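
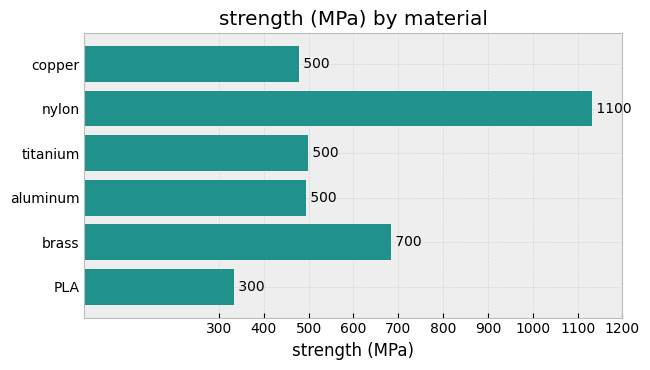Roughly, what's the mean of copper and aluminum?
(500 + 500) / 2 ≈ 500.

≈ 500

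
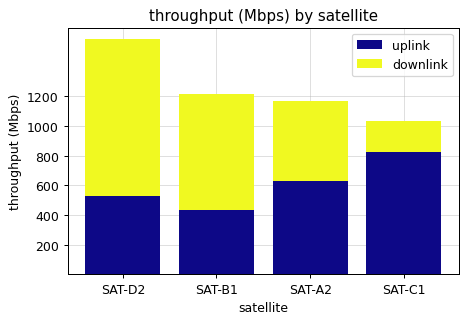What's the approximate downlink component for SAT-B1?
≈ 800

downlink top ≈ 1200, bottom ≈ 400; segment ≈ 800.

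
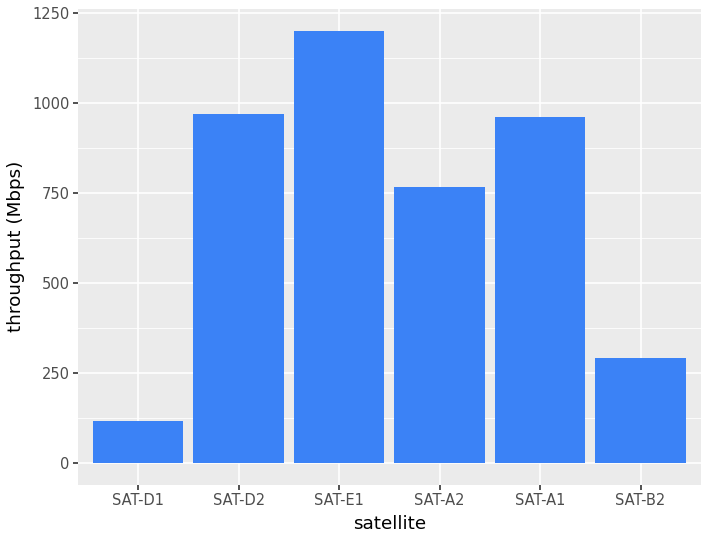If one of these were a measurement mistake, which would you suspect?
SAT-D1

SAT-D1 ≈ 100; the rest sit between ≈ 300 and ≈ 1200.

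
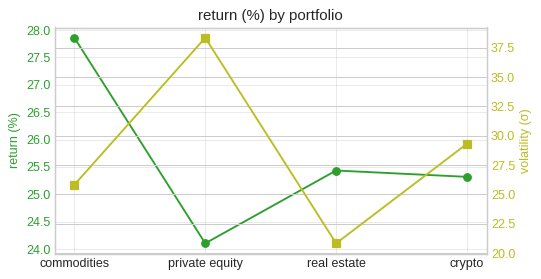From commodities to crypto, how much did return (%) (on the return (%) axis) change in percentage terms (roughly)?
≈ -8.9%

commodities ≈ 28.0, crypto ≈ 25.5; (25.5 − 28.0) / 28.0 ≈ -8.9%.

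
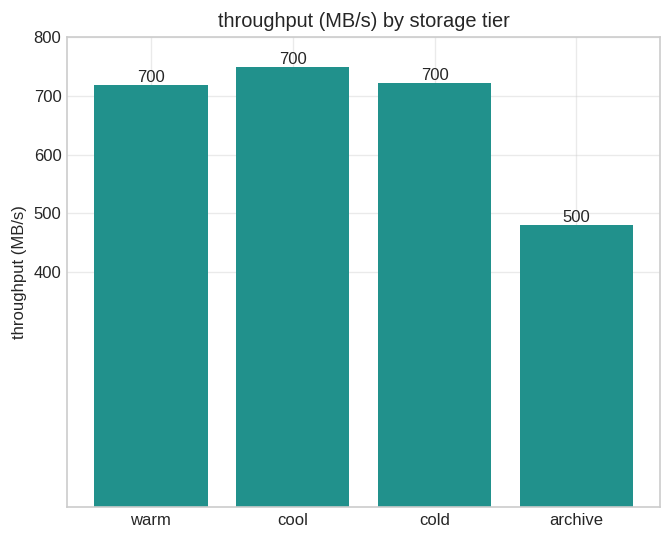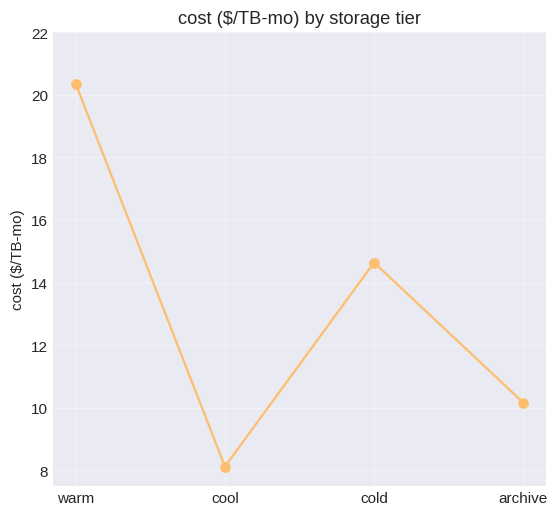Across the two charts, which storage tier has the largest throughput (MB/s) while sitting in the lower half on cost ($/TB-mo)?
Chart 2 median cost ($/TB-mo) ≈ 12; below-median storage tiers: cool, archive. Among those, cool has the highest throughput (MB/s) (≈ 700).

cool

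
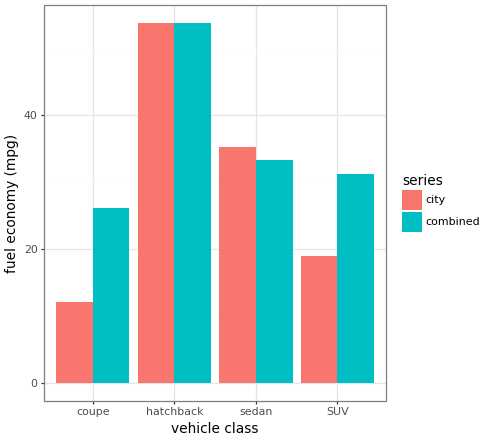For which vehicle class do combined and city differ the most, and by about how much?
coupe, ≈ 15 mpg

coupe: combined ≈ 25, city ≈ 10 → gap ≈ 15. Next-largest (SUV) is only ≈ 10.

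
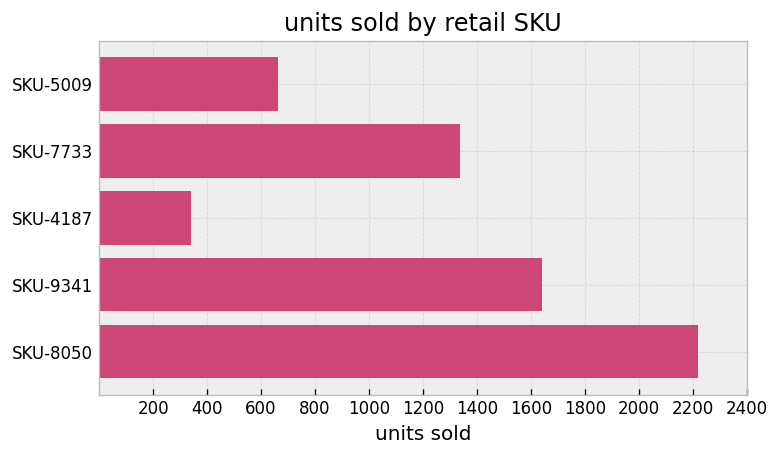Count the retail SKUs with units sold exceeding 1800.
1

Above 1800: SKU-8050.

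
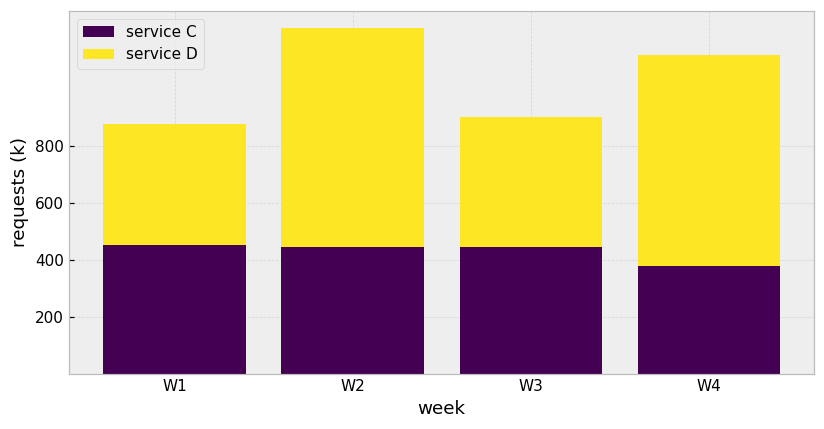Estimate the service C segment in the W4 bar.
service C top ≈ 400, bottom ≈ 0; segment ≈ 400.

≈ 400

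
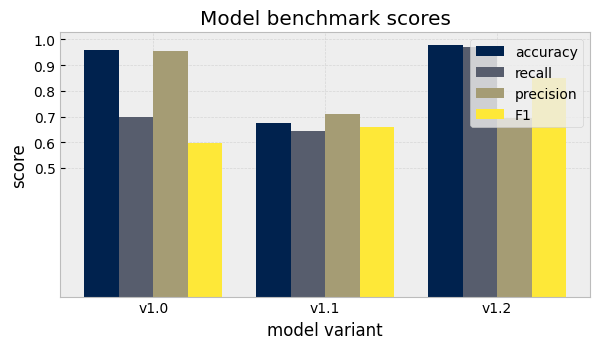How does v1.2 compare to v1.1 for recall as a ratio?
v1.2 ≈ 1.0, v1.1 ≈ 0.6; 1.0/0.6 ≈ 1.67.

≈ 1.67×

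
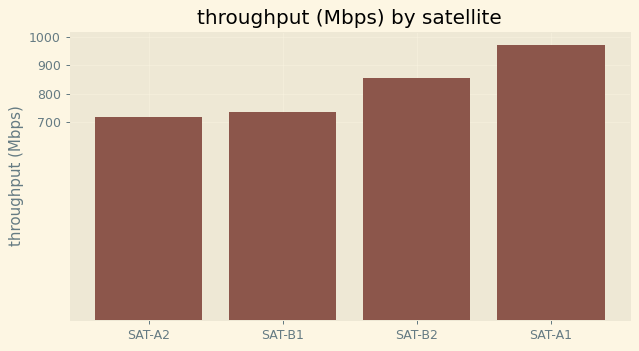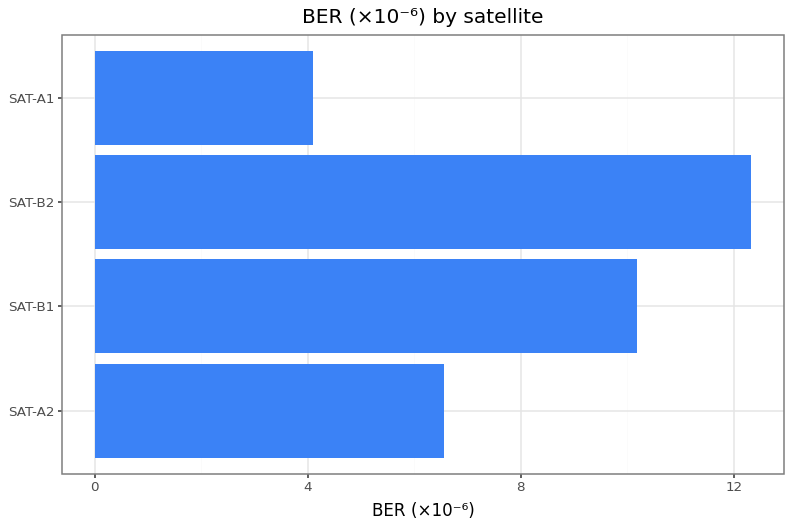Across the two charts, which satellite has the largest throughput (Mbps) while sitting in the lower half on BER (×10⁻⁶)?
Chart 2 median BER (×10⁻⁶) ≈ 8; below-median satellites: SAT-A2, SAT-A1. Among those, SAT-A1 has the highest throughput (Mbps) (≈ 1000).

SAT-A1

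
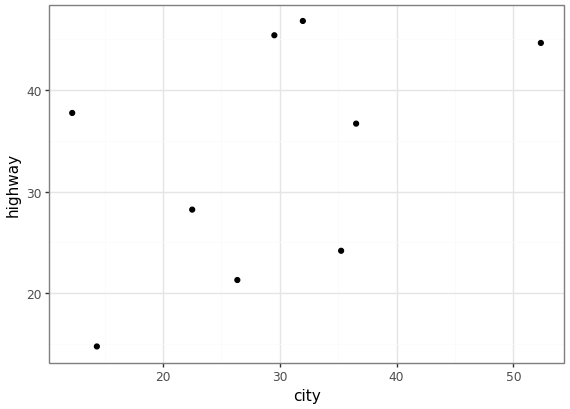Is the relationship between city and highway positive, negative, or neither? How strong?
positive, moderate

Points are positively correlated; moderate (|r| ≈ 0.5).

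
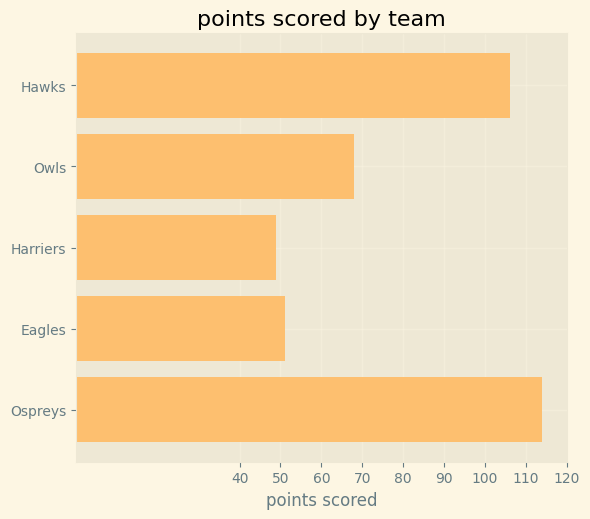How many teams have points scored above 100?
Above 100: Hawks, Ospreys.

2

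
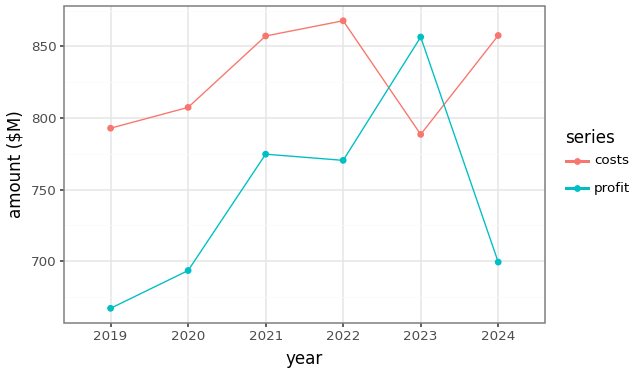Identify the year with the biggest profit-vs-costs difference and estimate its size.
2024, ≈ 160 $M

2024: profit ≈ 700, costs ≈ 860 → gap ≈ 160. Next-largest (2019) is only ≈ 140.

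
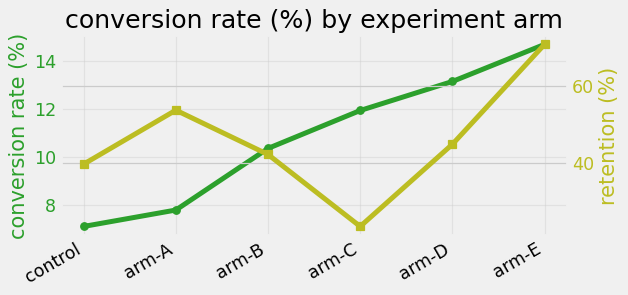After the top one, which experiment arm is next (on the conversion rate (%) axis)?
arm-D

Top 3 (on the conversion rate (%) axis): arm-E ≈ 15, arm-D ≈ 13, arm-C ≈ 12.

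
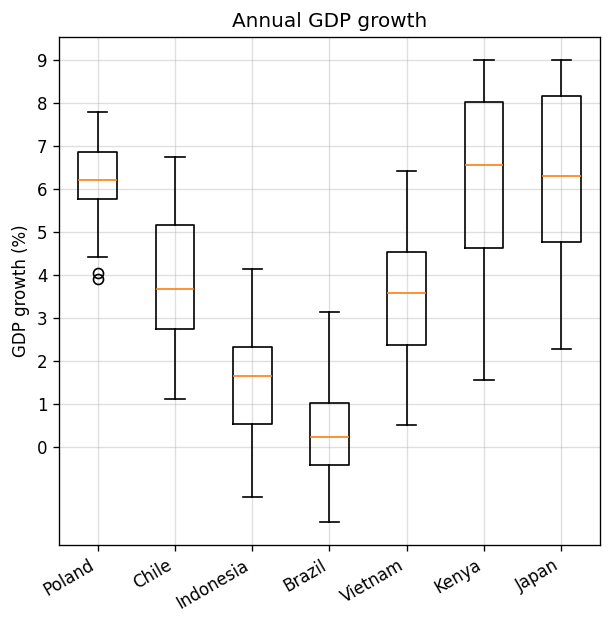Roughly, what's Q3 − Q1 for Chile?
Q3 ≈ 5, Q1 ≈ 3; IQR ≈ 2.

≈ 2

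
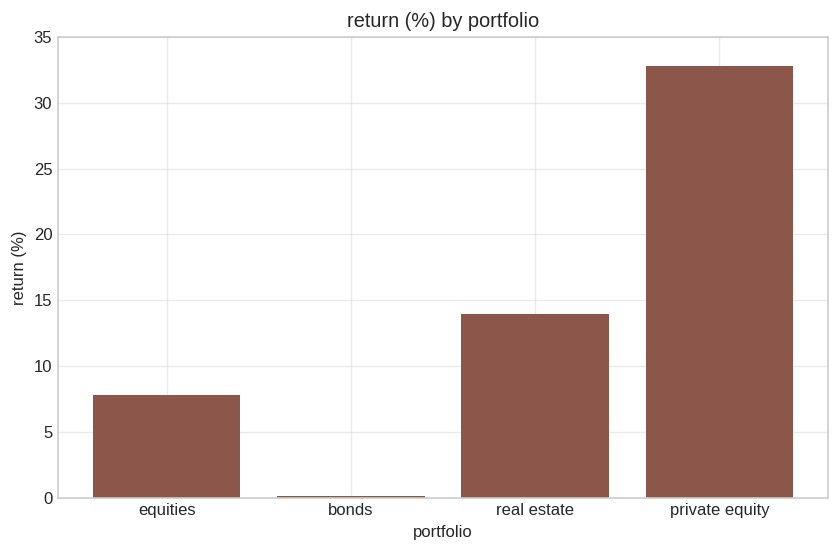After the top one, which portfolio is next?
Top 3: private equity ≈ 35, real estate ≈ 15, equities ≈ 10.

real estate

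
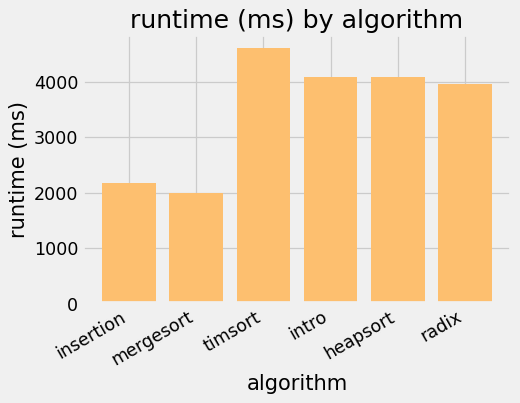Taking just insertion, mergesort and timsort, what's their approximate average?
(2000 + 2000 + 4500) / 3 ≈ 2833.

≈ 2833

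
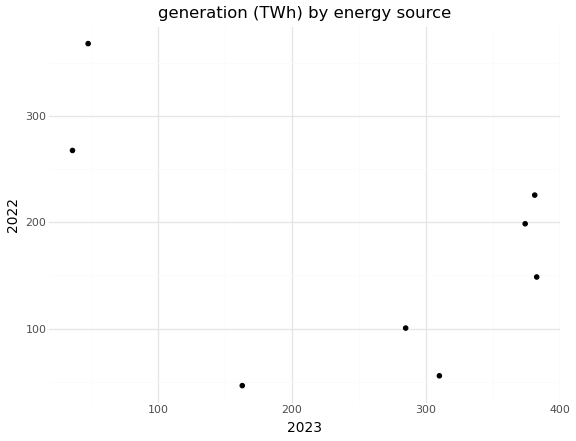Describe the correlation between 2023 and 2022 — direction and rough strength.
Points are negatively correlated; moderate (|r| ≈ 0.5).

negative, moderate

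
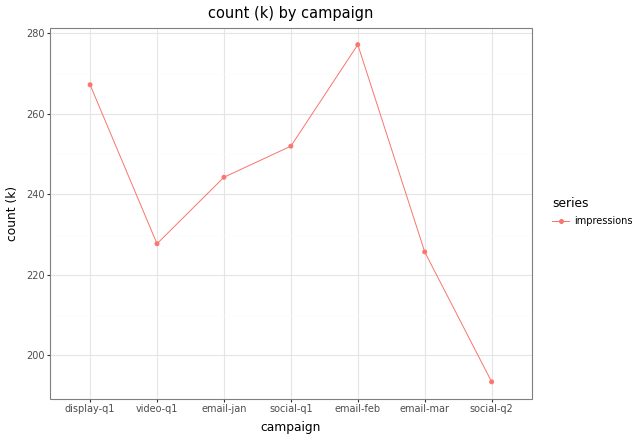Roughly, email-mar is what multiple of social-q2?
email-mar ≈ 230, social-q2 ≈ 190; 230/190 ≈ 1.21.

≈ 1.21×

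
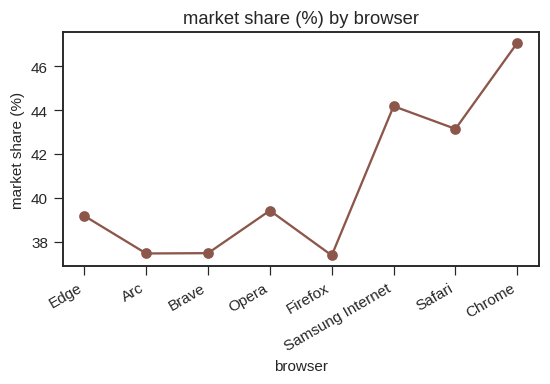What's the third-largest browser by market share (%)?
Safari

Top 4: Chrome ≈ 47, Samsung Internet ≈ 44, Safari ≈ 43, Opera ≈ 39.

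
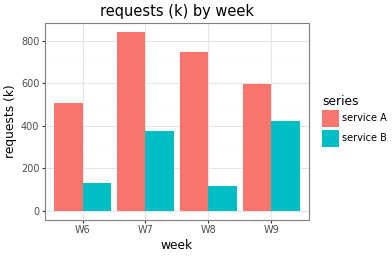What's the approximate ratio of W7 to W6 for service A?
W7 ≈ 800, W6 ≈ 500; 800/500 ≈ 1.6.

≈ 1.6×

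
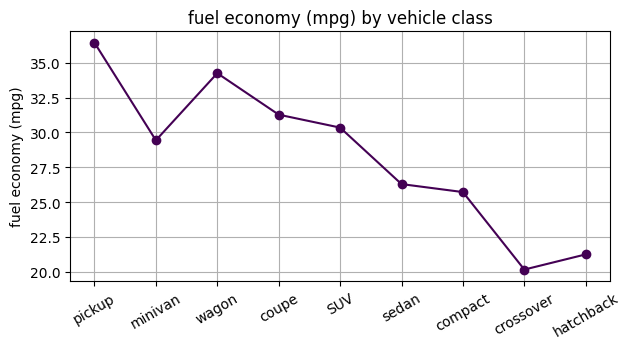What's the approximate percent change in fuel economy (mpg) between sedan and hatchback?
sedan ≈ 26, hatchback ≈ 22; (22 − 26) / 26 ≈ -15.4%.

≈ -15.4%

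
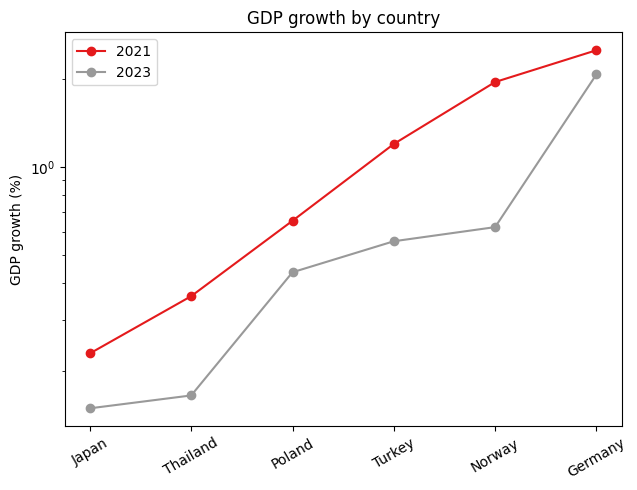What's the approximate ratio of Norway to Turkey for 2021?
Norway ≈ 2.0, Turkey ≈ 1.2; 2.0/1.2 ≈ 1.67.

≈ 1.67×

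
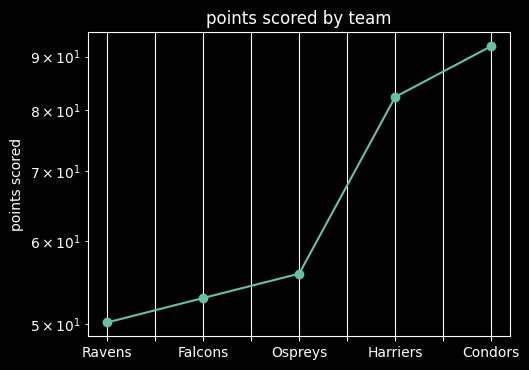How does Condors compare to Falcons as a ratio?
Condors ≈ 90, Falcons ≈ 55; 90/55 ≈ 1.64.

≈ 1.64×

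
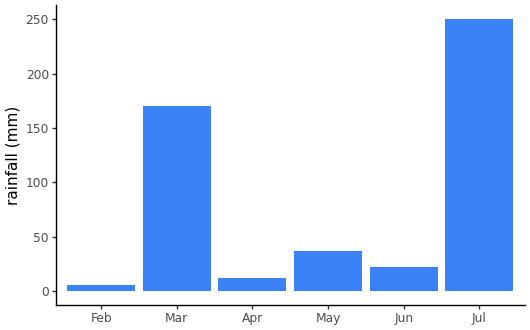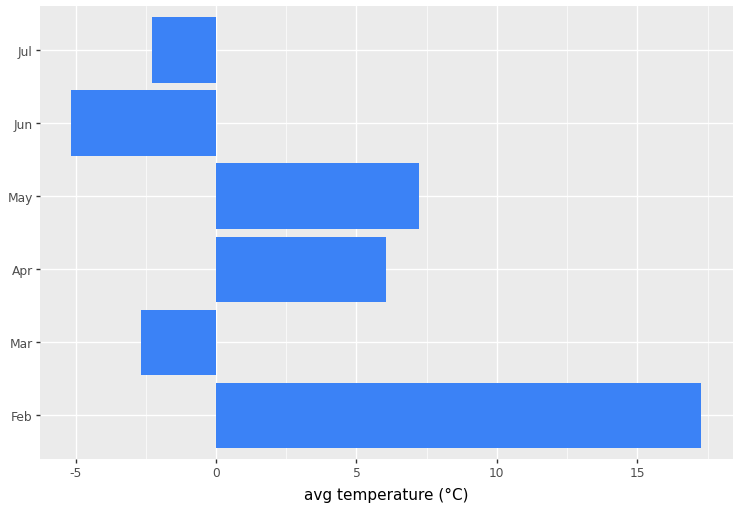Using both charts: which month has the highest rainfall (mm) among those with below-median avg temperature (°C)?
Jul

Chart 2 median avg temperature (°C) ≈ 2; below-median months: Mar, Jun, Jul. Among those, Jul has the highest rainfall (mm) (≈ 250).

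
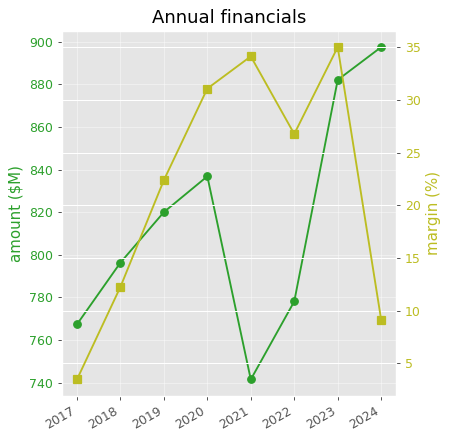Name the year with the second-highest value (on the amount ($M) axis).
Top 3 (on the amount ($M) axis): 2024 ≈ 900, 2023 ≈ 880, 2020 ≈ 840.

2023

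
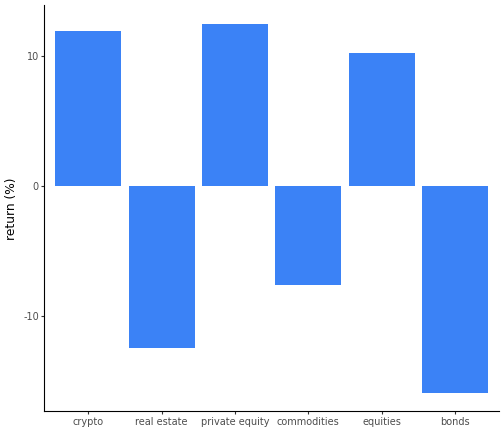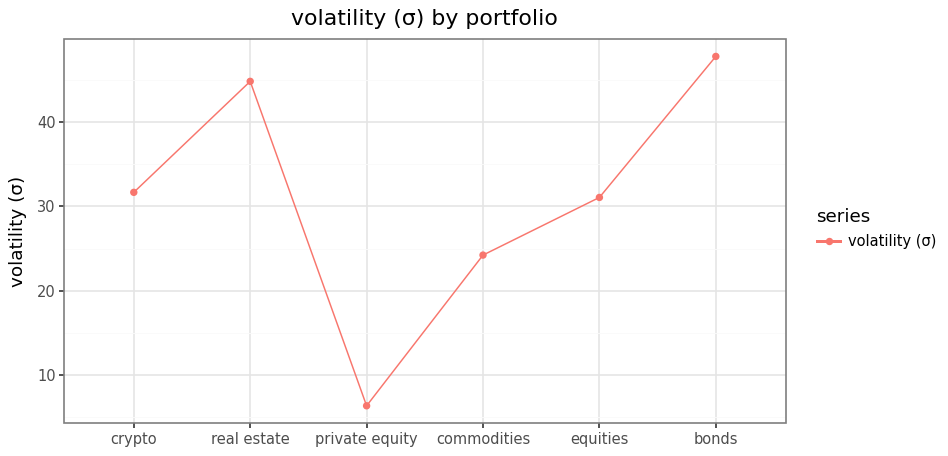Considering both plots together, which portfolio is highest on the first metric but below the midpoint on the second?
Chart 2 median volatility (σ) ≈ 30; below-median portfolios: private equity, commodities, equities. Among those, private equity has the highest return (%) (≈ 12).

private equity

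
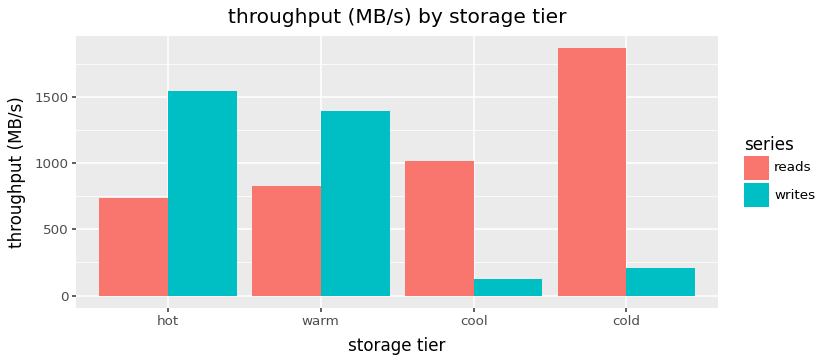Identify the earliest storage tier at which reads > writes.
cool

warm: reads ≈ 800 vs writes ≈ 1400 (not yet); cool: reads ≈ 1000 vs writes ≈ 200 (first crossover).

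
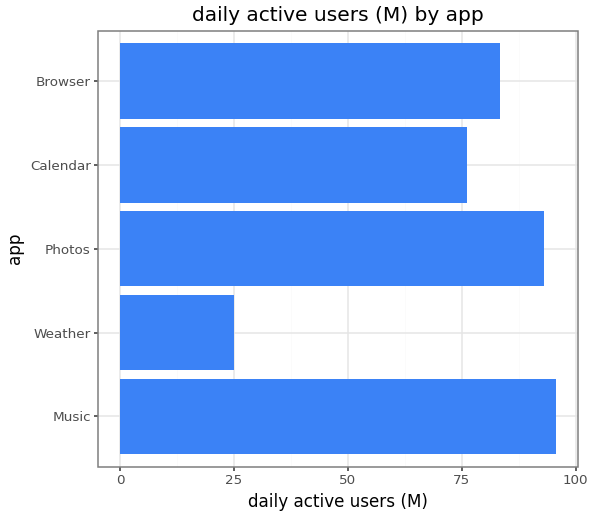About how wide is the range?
≈ 70

Max Music ≈ 100, min Weather ≈ 30; range ≈ 70.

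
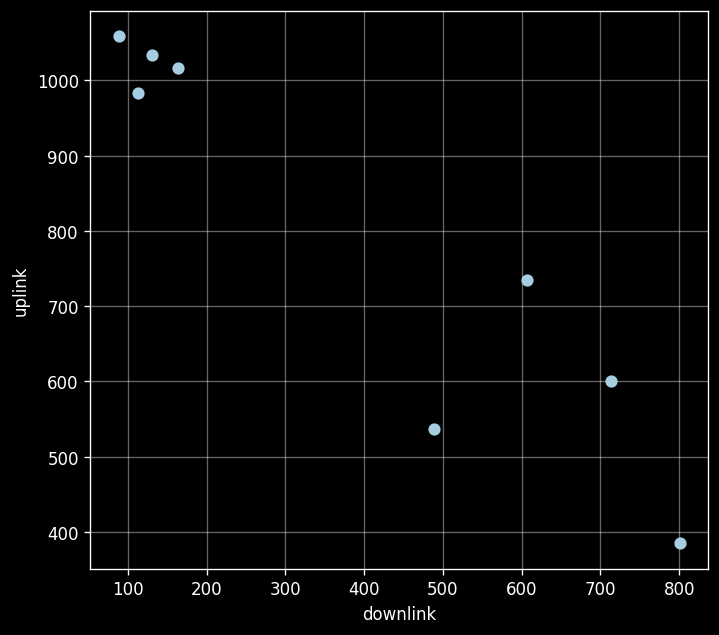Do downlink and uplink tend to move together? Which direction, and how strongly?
negative, strong

Points are negatively correlated; strong (|r| ≈ 0.9).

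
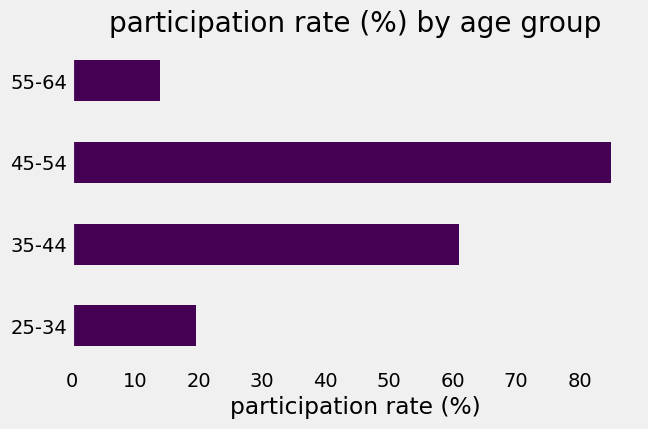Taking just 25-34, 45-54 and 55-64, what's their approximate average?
(20 + 80 + 10) / 3 ≈ 37.

≈ 37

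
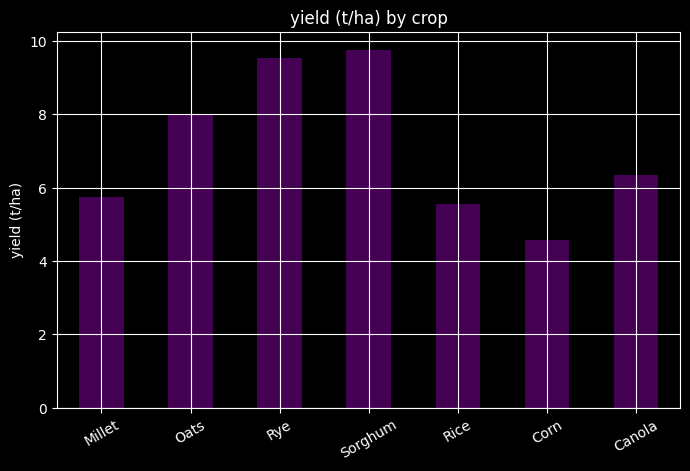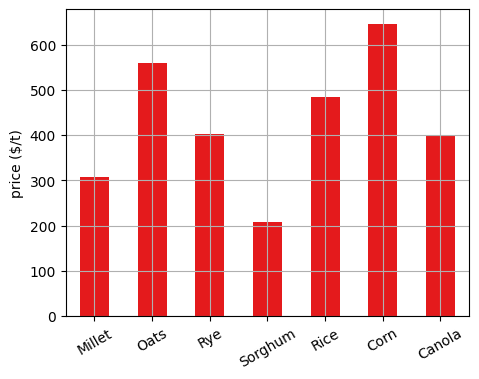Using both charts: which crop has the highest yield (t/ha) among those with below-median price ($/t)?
Chart 2 median price ($/t) ≈ 400; below-median crops: Millet, Sorghum, Canola. Among those, Sorghum has the highest yield (t/ha) (≈ 10).

Sorghum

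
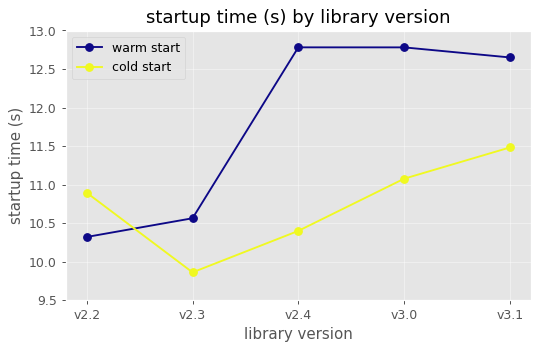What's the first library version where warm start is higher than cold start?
v2.2: warm start ≈ 10.5 vs cold start ≈ 11.0 (not yet); v2.3: warm start ≈ 10.5 vs cold start ≈ 10.0 (first crossover).

v2.3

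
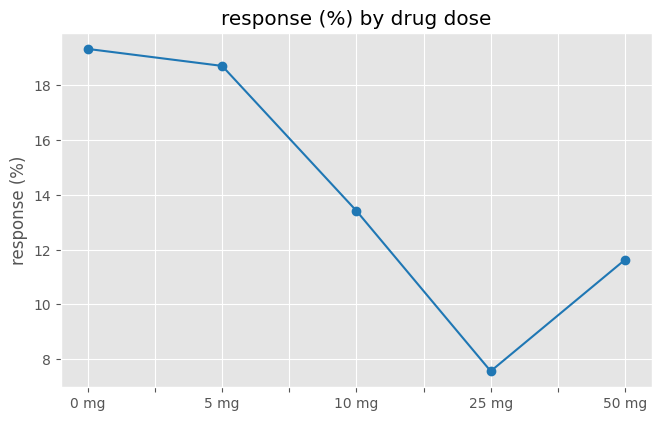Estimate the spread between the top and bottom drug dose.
≈ 11

Max 0 mg ≈ 19, min 25 mg ≈ 8; range ≈ 11.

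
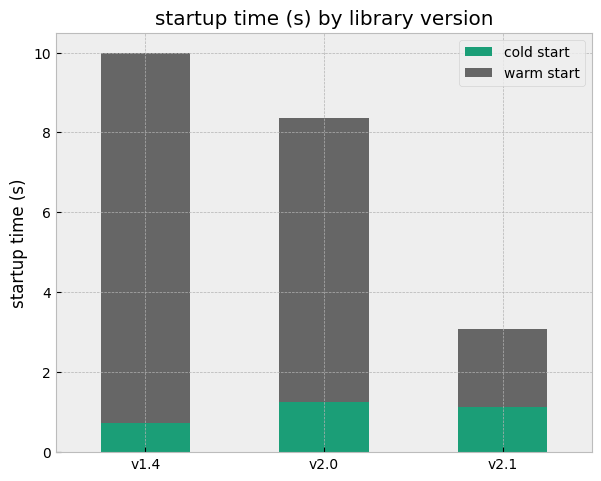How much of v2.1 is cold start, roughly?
cold start top ≈ 1, bottom ≈ 0; segment ≈ 1.

≈ 1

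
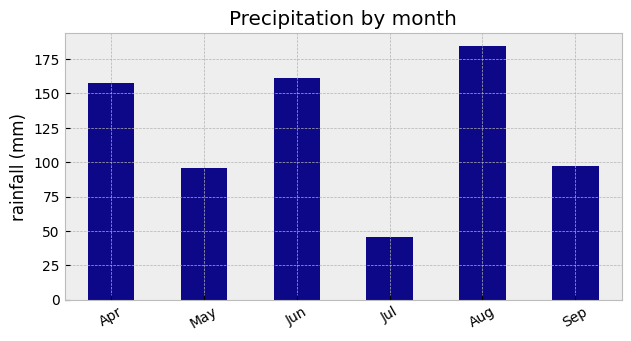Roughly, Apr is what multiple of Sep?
Apr ≈ 160, Sep ≈ 100; 160/100 ≈ 1.6.

≈ 1.6×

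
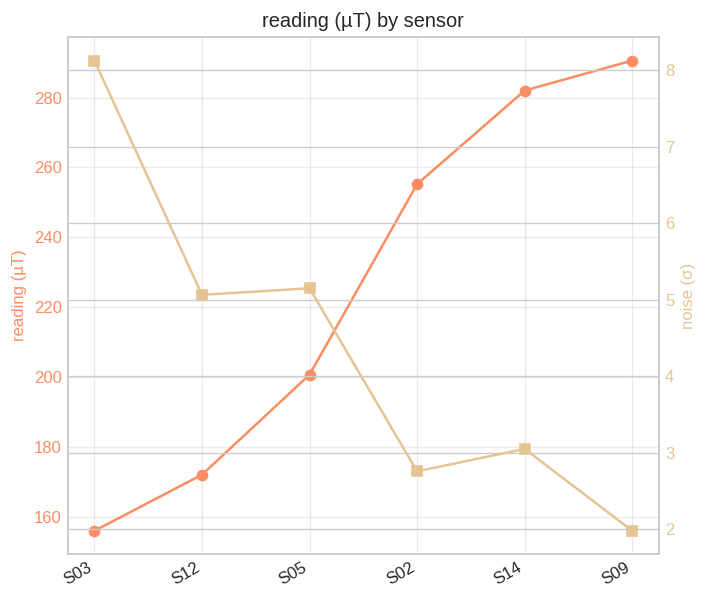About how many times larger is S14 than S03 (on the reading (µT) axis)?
≈ 1.75×

S14 ≈ 280, S03 ≈ 160; 280/160 ≈ 1.75.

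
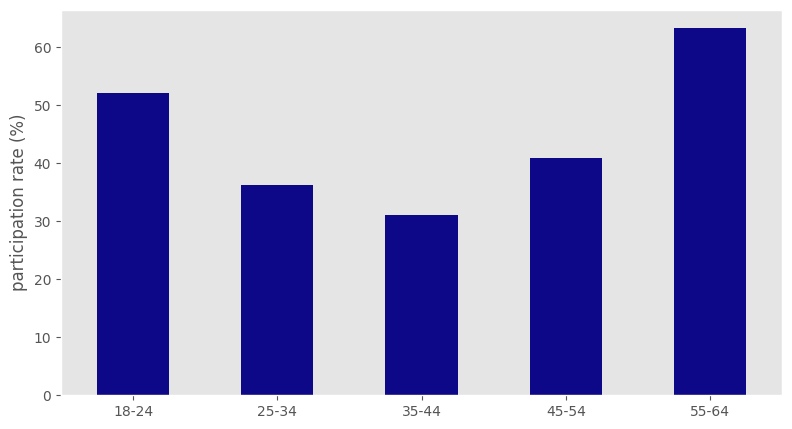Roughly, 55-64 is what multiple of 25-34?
≈ 1.5×

55-64 ≈ 60, 25-34 ≈ 40; 60/40 ≈ 1.5.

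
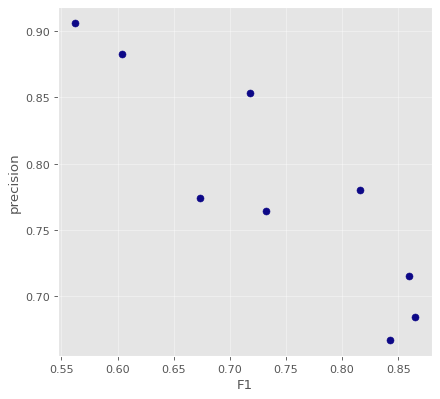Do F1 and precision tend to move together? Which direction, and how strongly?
Points are negatively correlated; strong (|r| ≈ 0.9).

negative, strong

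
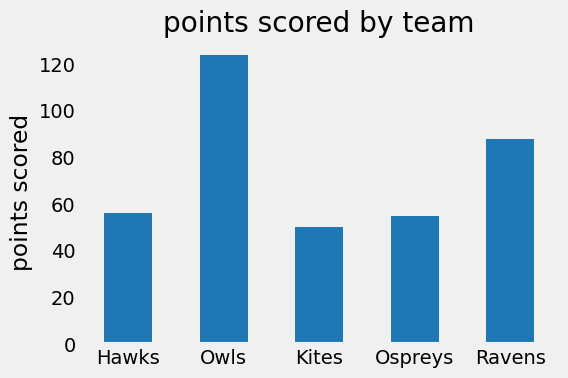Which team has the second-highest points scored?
Ravens

Top 3: Owls ≈ 120, Ravens ≈ 80, Hawks ≈ 60.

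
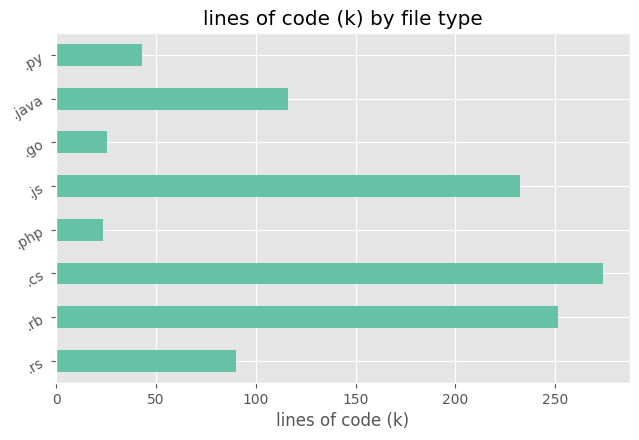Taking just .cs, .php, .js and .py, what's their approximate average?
≈ 144

(275 + 25 + 225 + 50) / 4 ≈ 144.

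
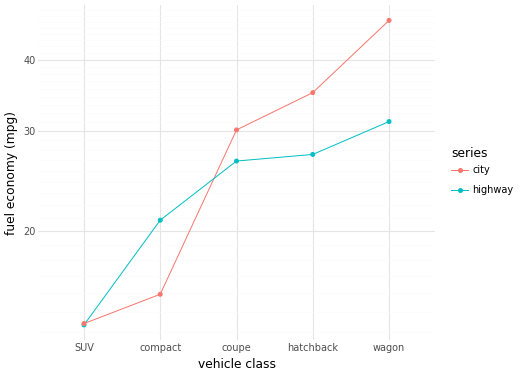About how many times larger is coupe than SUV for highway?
coupe ≈ 25, SUV ≈ 15; 25/15 ≈ 1.67.

≈ 1.67×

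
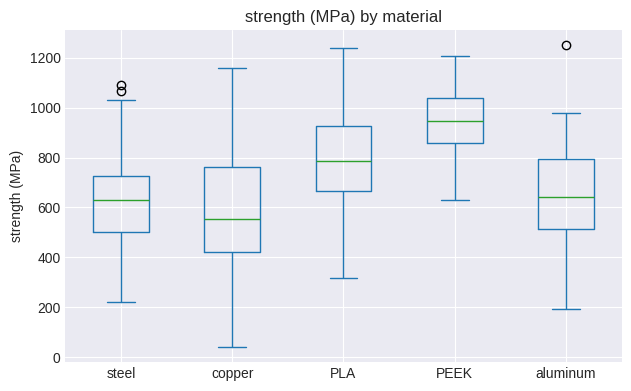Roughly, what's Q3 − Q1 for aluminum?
≈ 300

Q3 ≈ 800, Q1 ≈ 500; IQR ≈ 300.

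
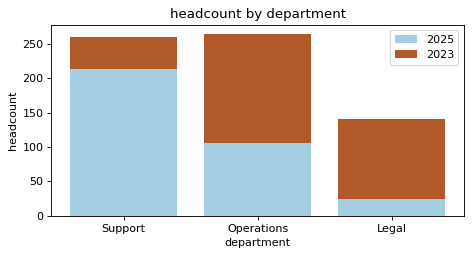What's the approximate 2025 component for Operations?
≈ 100

2025 top ≈ 100, bottom ≈ 0; segment ≈ 100.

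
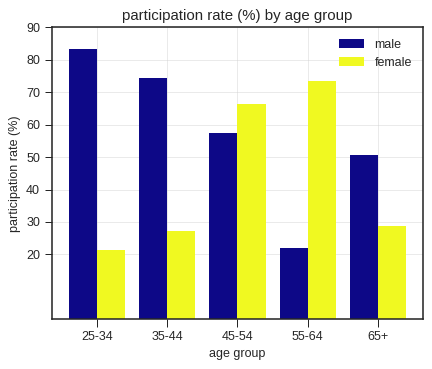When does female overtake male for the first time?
35-44: female ≈ 30 vs male ≈ 70 (not yet); 45-54: female ≈ 70 vs male ≈ 60 (first crossover).

45-54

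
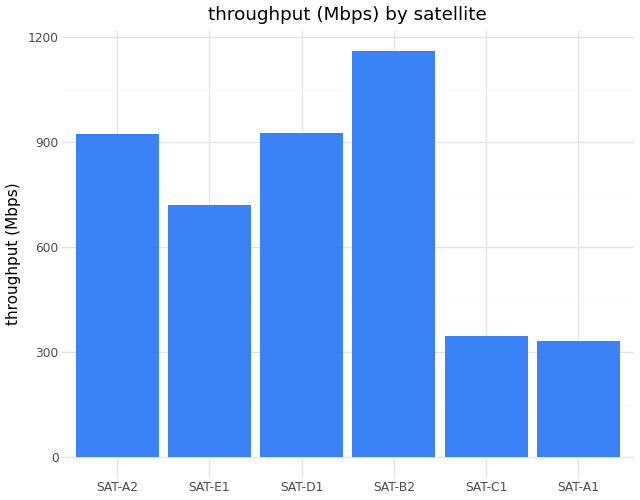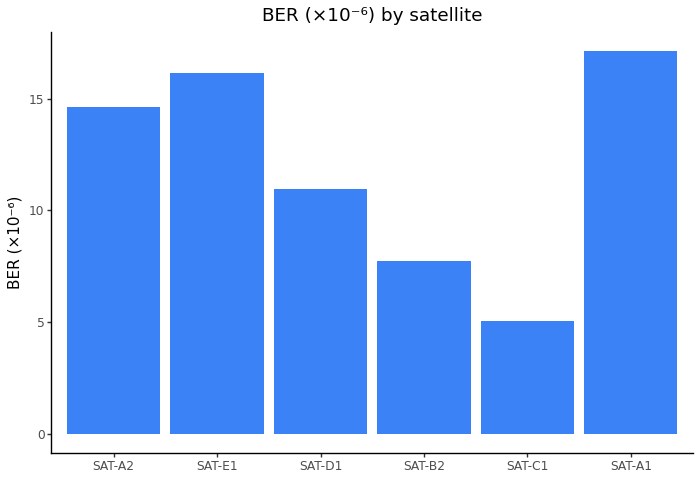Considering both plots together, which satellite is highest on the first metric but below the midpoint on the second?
SAT-B2

Chart 2 median BER (×10⁻⁶) ≈ 12; below-median satellites: SAT-D1, SAT-B2, SAT-C1. Among those, SAT-B2 has the highest throughput (Mbps) (≈ 1200).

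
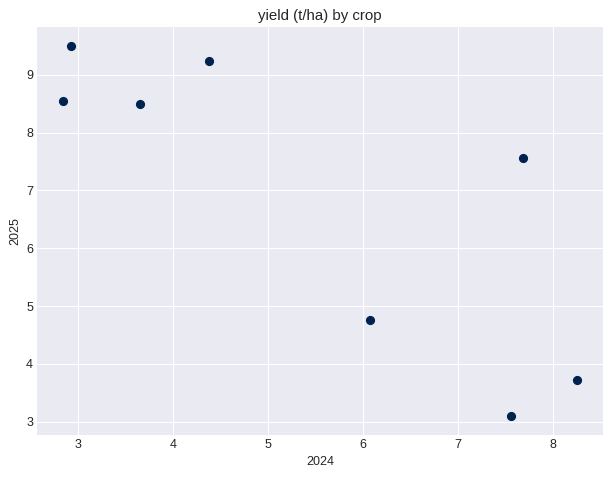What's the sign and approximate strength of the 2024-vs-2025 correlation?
negative, strong

Points are negatively correlated; strong (|r| ≈ 0.8).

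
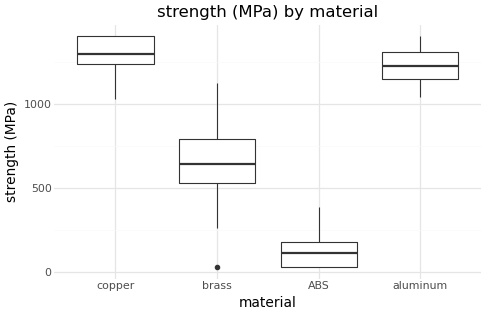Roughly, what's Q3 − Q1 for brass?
Q3 ≈ 800, Q1 ≈ 500; IQR ≈ 300.

≈ 300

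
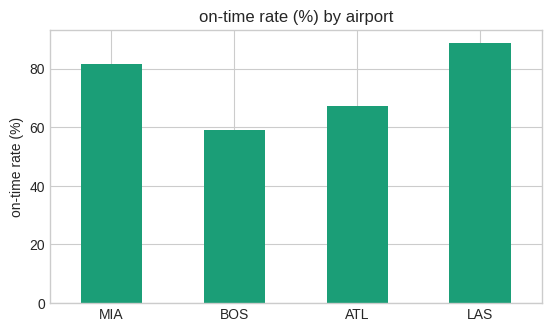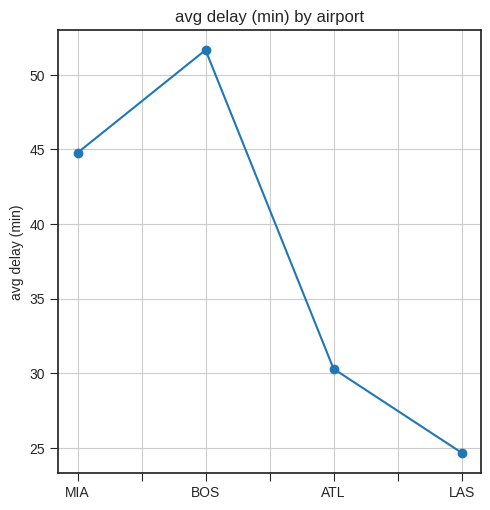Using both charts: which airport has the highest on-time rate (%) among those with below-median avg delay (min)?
Chart 2 median avg delay (min) ≈ 40; below-median airports: ATL, LAS. Among those, LAS has the highest on-time rate (%) (≈ 90).

LAS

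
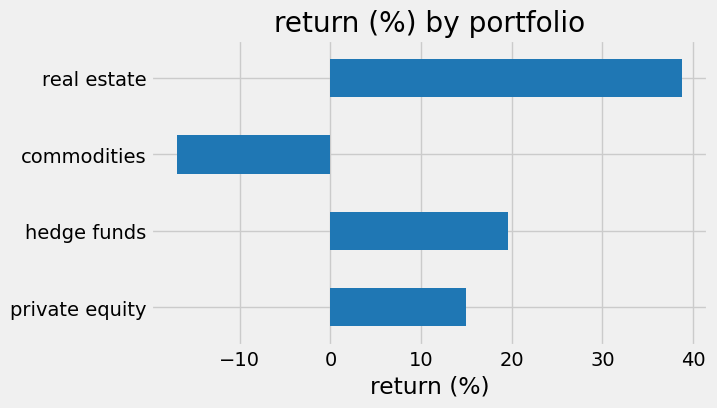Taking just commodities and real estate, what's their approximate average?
(-15 + 40) / 2 ≈ 12.

≈ 12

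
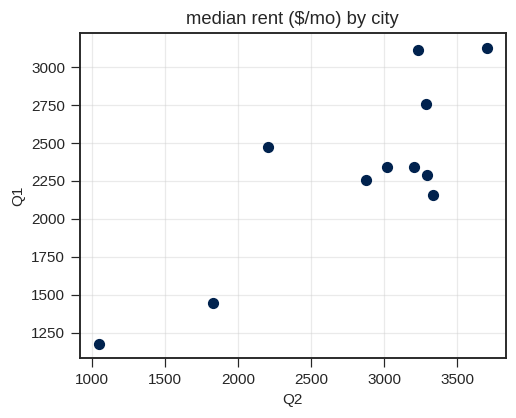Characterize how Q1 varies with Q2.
Points are positively correlated; strong (|r| ≈ 0.8).

positive, strong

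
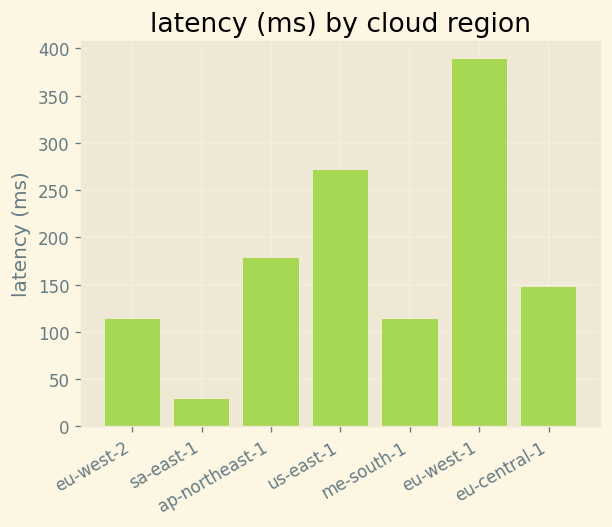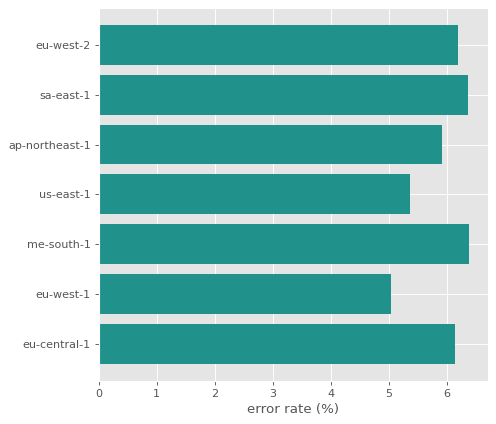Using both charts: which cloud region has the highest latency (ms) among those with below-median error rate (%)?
eu-west-1

Chart 2 median error rate (%) ≈ 6; below-median cloud regions: ap-northeast-1, us-east-1, eu-west-1. Among those, eu-west-1 has the highest latency (ms) (≈ 400).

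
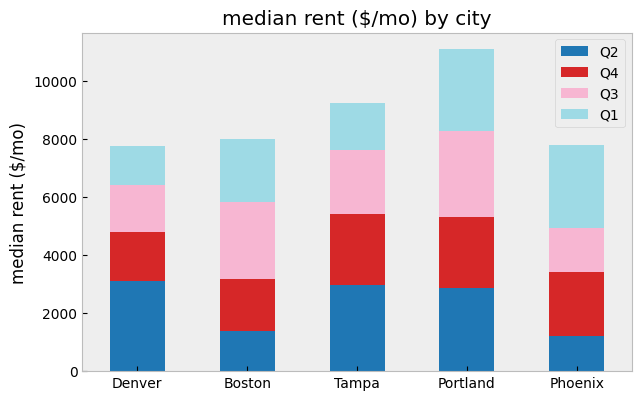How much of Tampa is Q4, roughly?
Q4 top ≈ 5000, bottom ≈ 3000; segment ≈ 2000.

≈ 2000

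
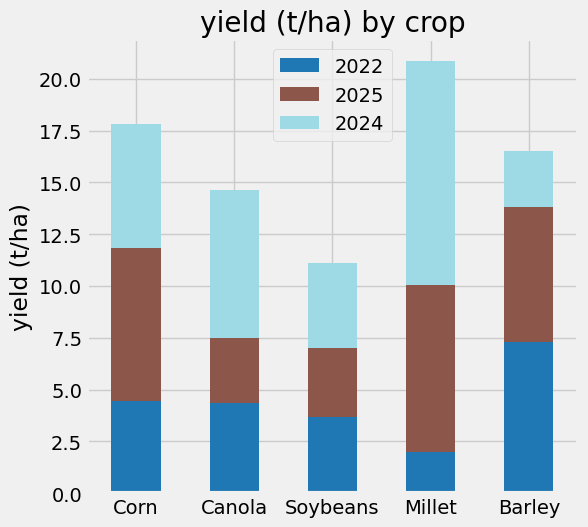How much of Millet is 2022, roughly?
2022 top ≈ 2, bottom ≈ 0; segment ≈ 2.

≈ 2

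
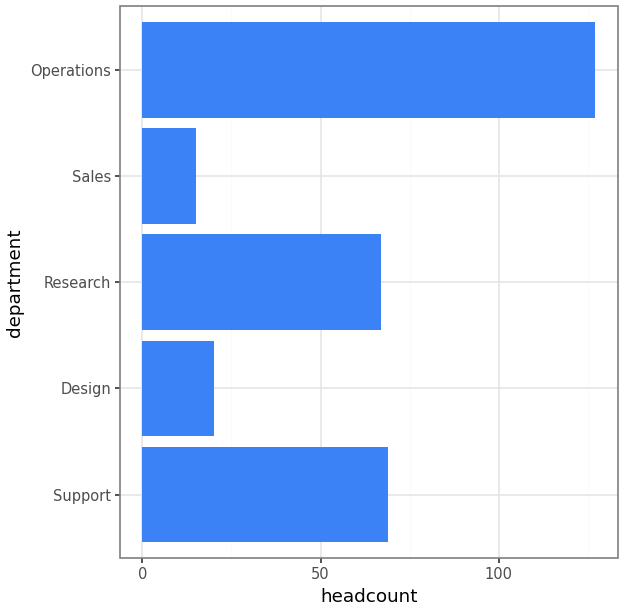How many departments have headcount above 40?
3

Above 40: Support, Research, Operations.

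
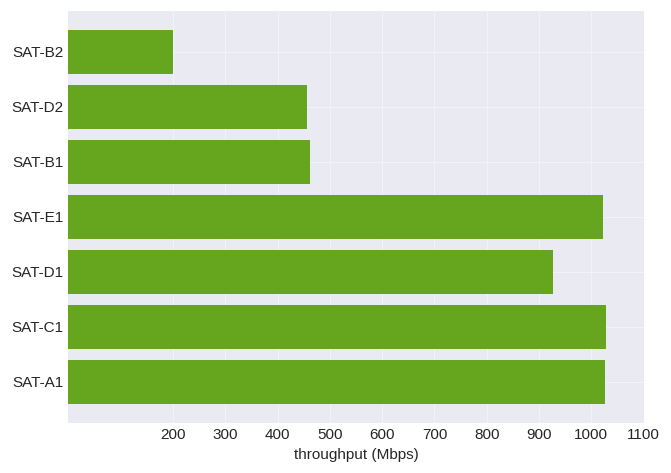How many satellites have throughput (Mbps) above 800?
4

Above 800: SAT-E1, SAT-D1, SAT-C1, SAT-A1.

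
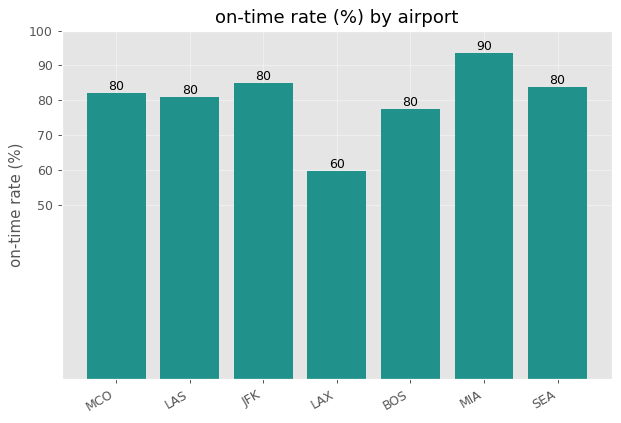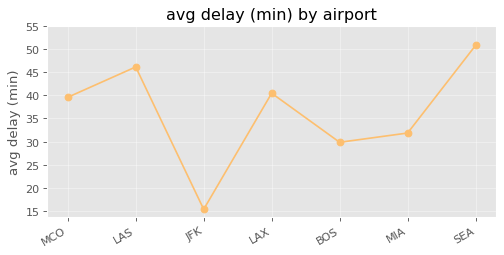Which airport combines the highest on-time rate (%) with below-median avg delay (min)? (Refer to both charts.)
MIA

Chart 2 median avg delay (min) ≈ 40; below-median airports: JFK, BOS, MIA. Among those, MIA has the highest on-time rate (%) (≈ 90).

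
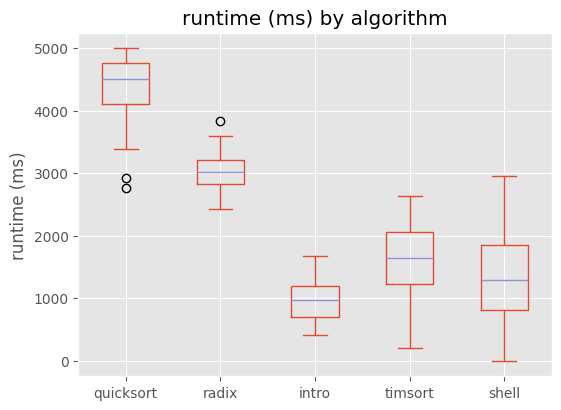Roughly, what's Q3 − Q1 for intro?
≈ 500

Q3 ≈ 1000, Q1 ≈ 500; IQR ≈ 500.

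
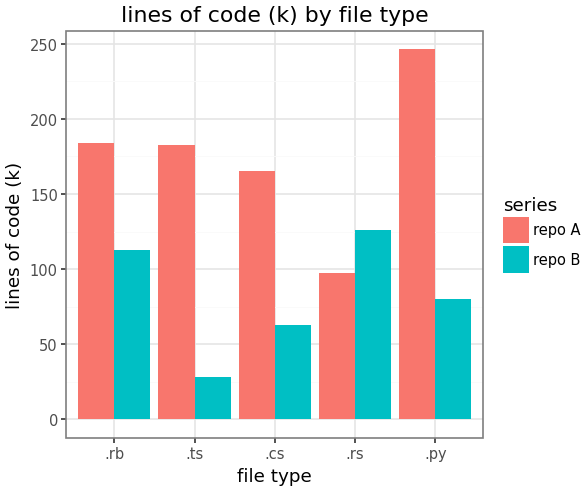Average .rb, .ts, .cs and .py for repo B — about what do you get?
≈ 75

(125 + 25 + 75 + 75) / 4 ≈ 75.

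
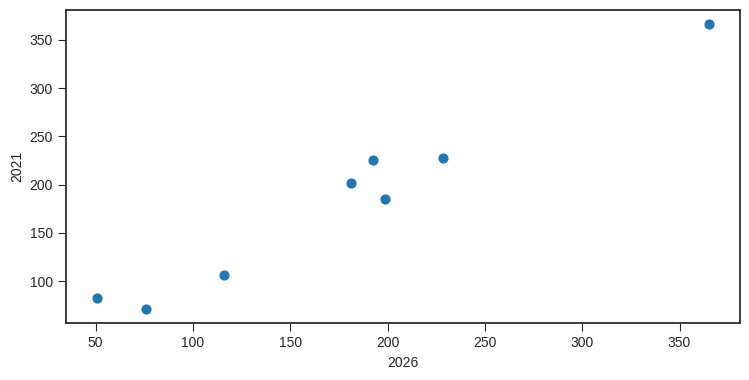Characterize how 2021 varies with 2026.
Points are positively correlated; strong (|r| ≈ 1.0).

positive, strong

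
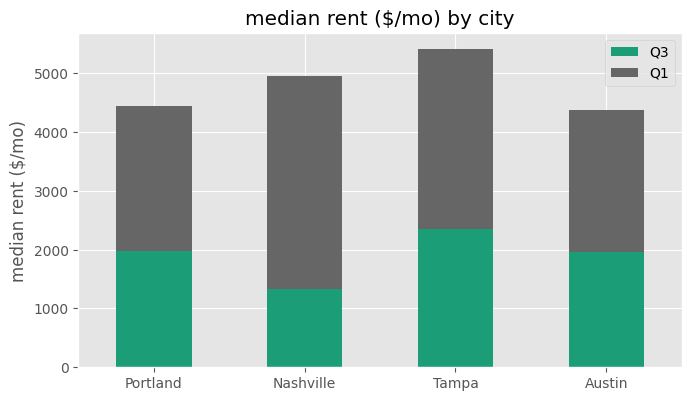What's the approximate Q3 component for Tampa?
Q3 top ≈ 2500, bottom ≈ 0; segment ≈ 2500.

≈ 2500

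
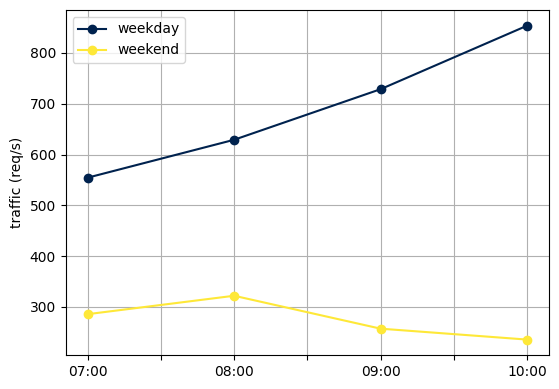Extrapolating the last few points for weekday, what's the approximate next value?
≈ 1050

Last three: 600, 700, 900 → slope ≈ 150/step → next ≈ 1050.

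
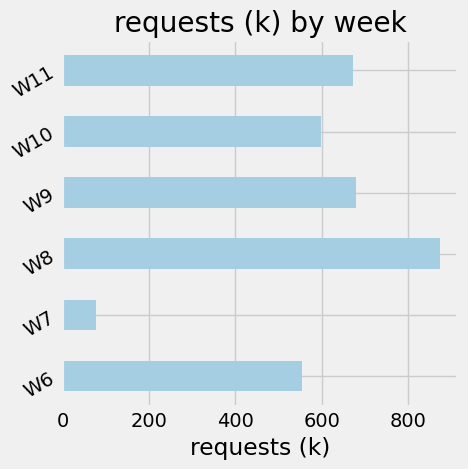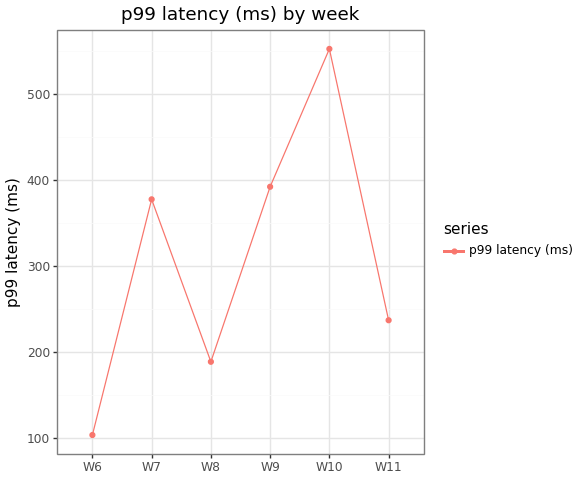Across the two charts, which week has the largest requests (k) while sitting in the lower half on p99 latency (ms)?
W8

Chart 2 median p99 latency (ms) ≈ 300; below-median weeks: W6, W8, W11. Among those, W8 has the highest requests (k) (≈ 900).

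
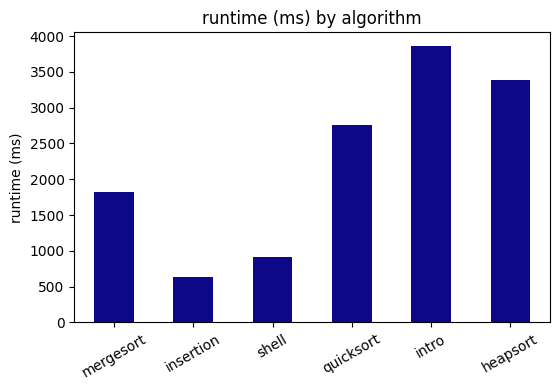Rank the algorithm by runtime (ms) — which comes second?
heapsort

Top 3: intro ≈ 4000, heapsort ≈ 3500, quicksort ≈ 3000.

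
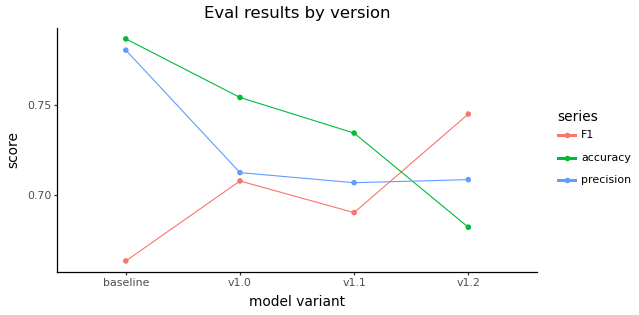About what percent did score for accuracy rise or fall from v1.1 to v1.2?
≈ -8.1%

v1.1 ≈ 0.74, v1.2 ≈ 0.68; (0.68 − 0.74) / 0.74 ≈ -8.1%.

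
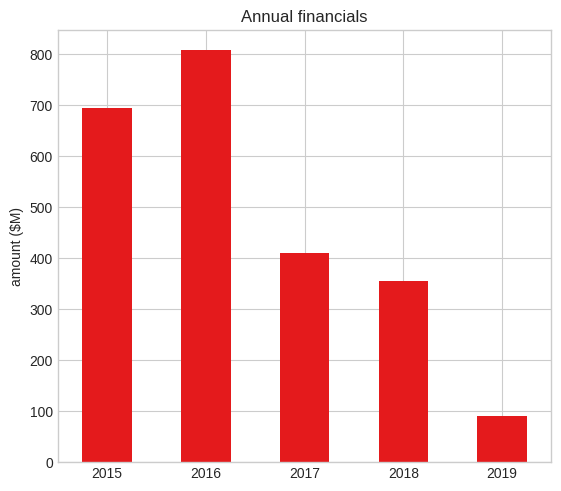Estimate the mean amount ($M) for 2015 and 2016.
(700 + 800) / 2 ≈ 750.

≈ 750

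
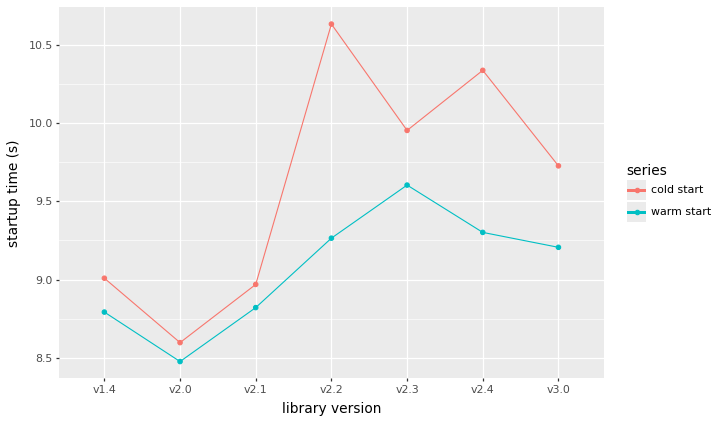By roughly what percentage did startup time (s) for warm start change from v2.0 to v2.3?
≈ +14.3%

v2.0 ≈ 8.4, v2.3 ≈ 9.6; (9.6 − 8.4) / 8.4 ≈ +14.3%.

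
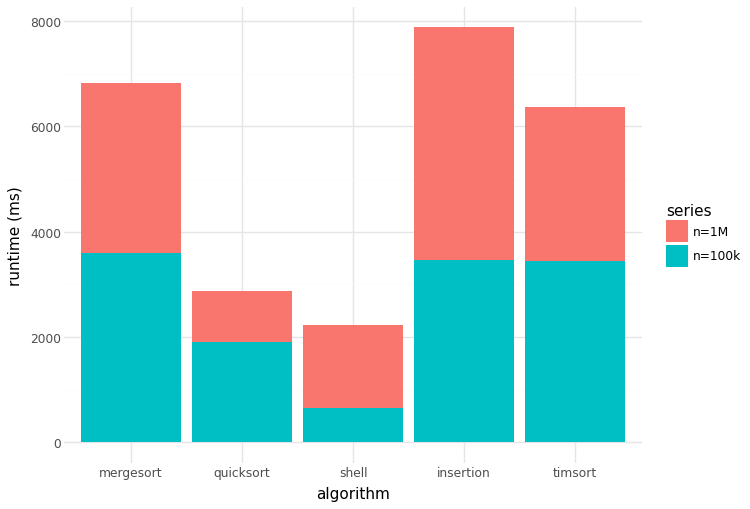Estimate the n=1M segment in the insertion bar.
≈ 5000

n=1M top ≈ 8000, bottom ≈ 3000; segment ≈ 5000.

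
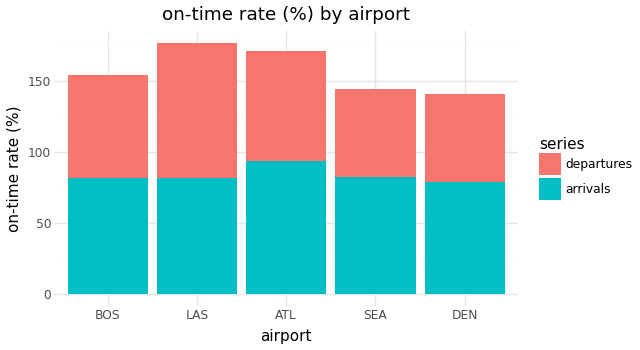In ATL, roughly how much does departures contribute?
departures top ≈ 180, bottom ≈ 100; segment ≈ 80.

≈ 80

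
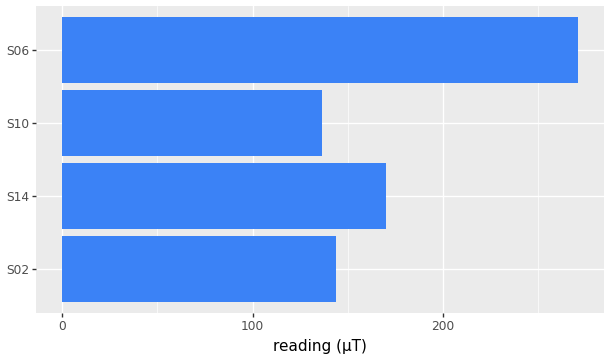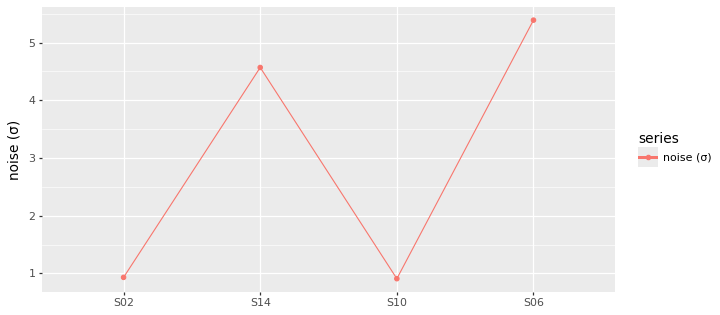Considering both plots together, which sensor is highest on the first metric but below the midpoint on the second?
Chart 2 median noise (σ) ≈ 3; below-median sensors: S02, S10. Among those, S02 has the highest reading (µT) (≈ 150).

S02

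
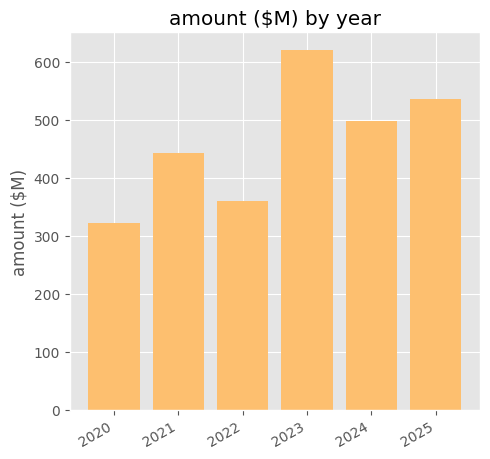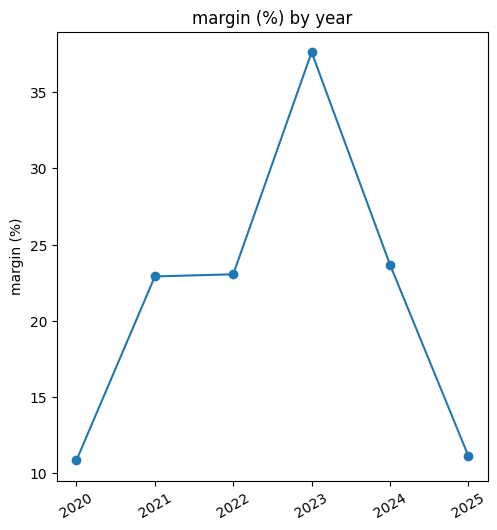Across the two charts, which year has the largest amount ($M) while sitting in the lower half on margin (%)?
2025

Chart 2 median margin (%) ≈ 25; below-median years: 2020, 2021, 2025. Among those, 2025 has the highest amount ($M) (≈ 500).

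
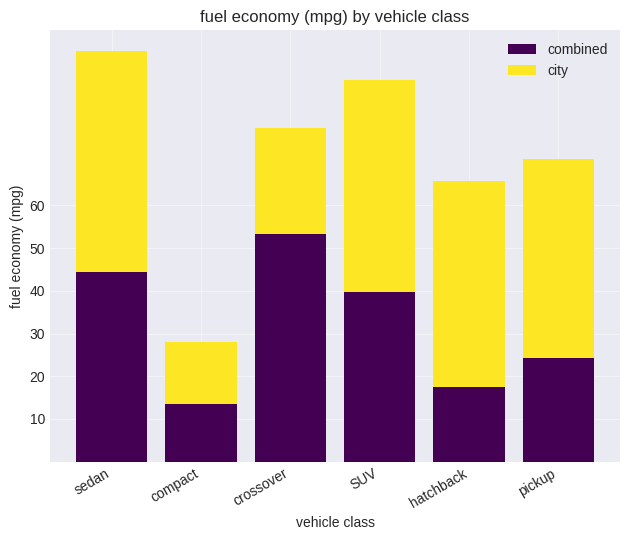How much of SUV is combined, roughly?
combined top ≈ 40, bottom ≈ 0; segment ≈ 40.

≈ 40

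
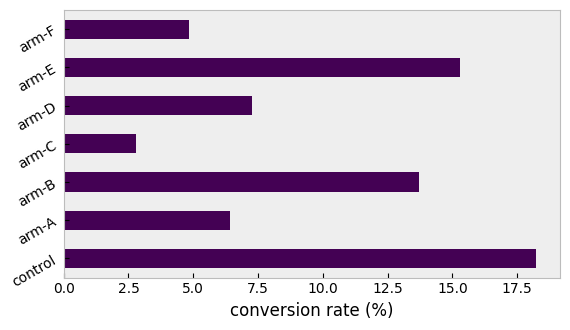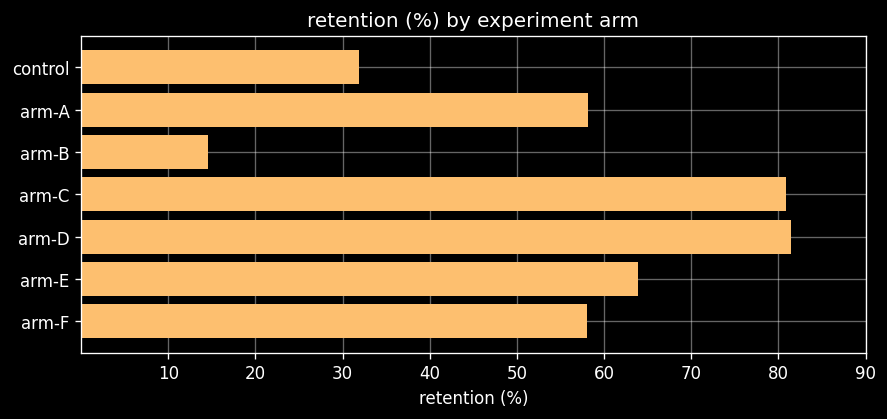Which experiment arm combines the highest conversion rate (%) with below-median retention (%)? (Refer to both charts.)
Chart 2 median retention (%) ≈ 60; below-median experiment arms: control, arm-B, arm-F. Among those, control has the highest conversion rate (%) (≈ 18).

control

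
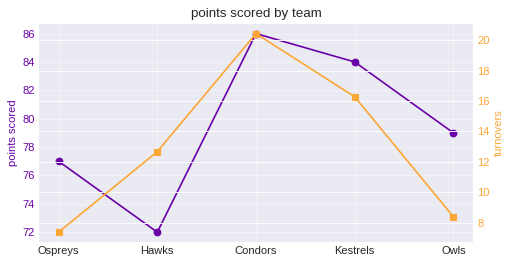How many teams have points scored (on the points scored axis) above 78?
Above 78: Condors, Kestrels, Owls.

3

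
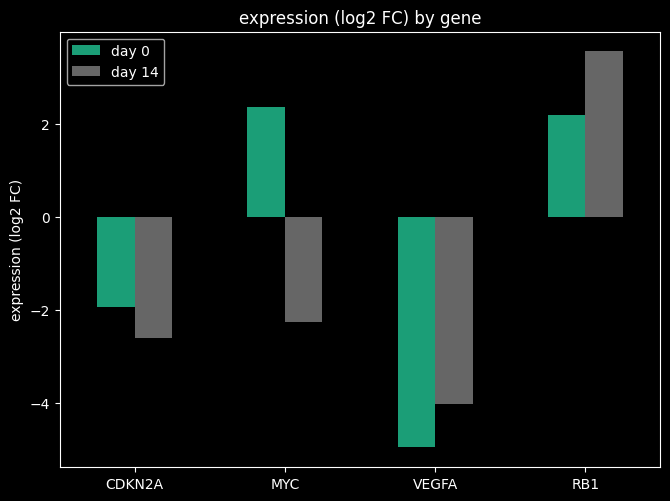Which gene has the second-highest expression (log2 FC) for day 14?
Top 3 for day 14: RB1 ≈ 4, MYC ≈ -2, CDKN2A ≈ -3.

MYC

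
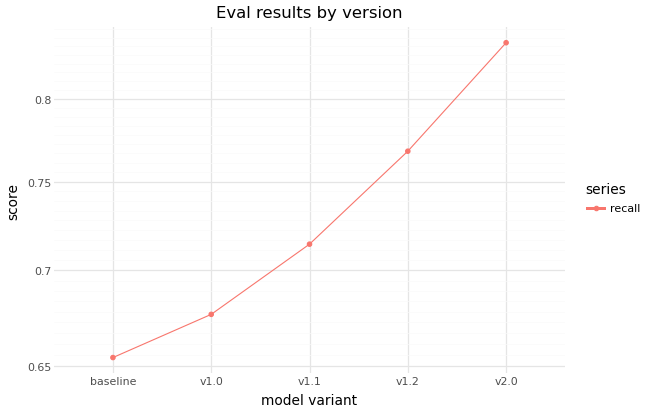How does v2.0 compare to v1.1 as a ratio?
≈ 1.17×

v2.0 ≈ 0.84, v1.1 ≈ 0.72; 0.84/0.72 ≈ 1.17.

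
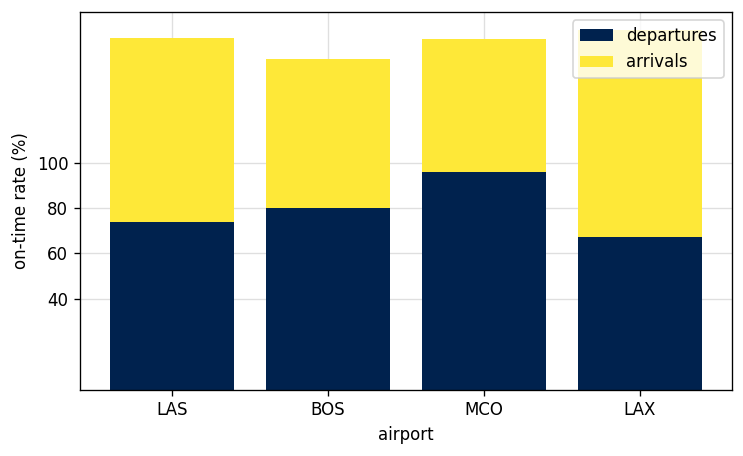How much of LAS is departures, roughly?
departures top ≈ 80, bottom ≈ 0; segment ≈ 80.

≈ 80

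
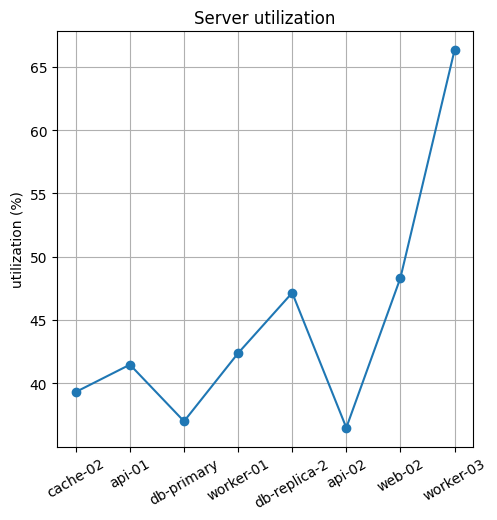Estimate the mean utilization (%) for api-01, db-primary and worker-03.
(40 + 35 + 65) / 3 ≈ 47.

≈ 47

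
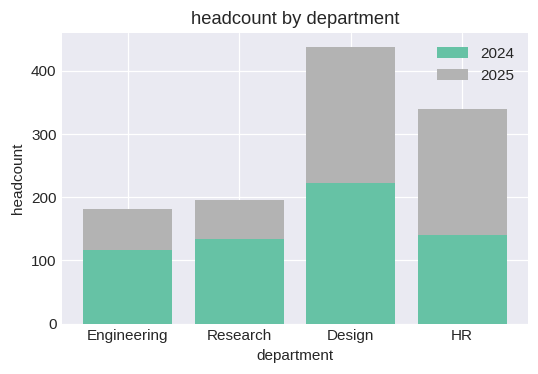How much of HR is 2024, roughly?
≈ 150

2024 top ≈ 150, bottom ≈ 0; segment ≈ 150.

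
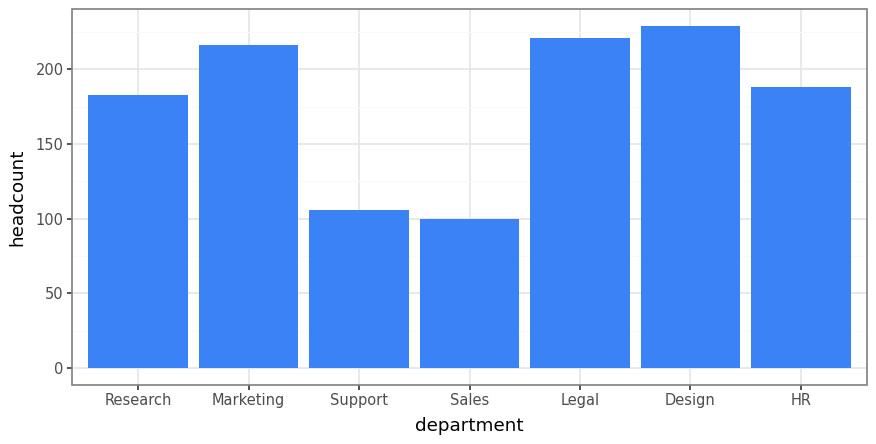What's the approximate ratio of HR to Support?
HR ≈ 180, Support ≈ 100; 180/100 ≈ 1.8.

≈ 1.8×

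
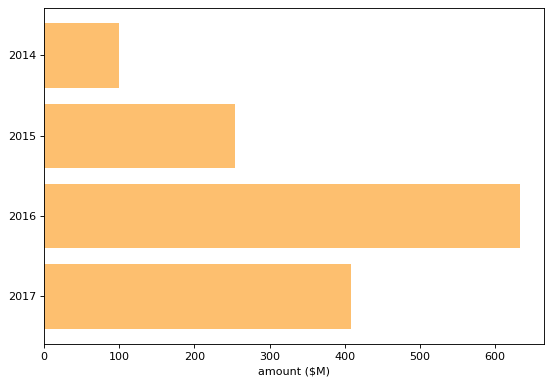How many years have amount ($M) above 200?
3

Above 200: 2015, 2016, 2017.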